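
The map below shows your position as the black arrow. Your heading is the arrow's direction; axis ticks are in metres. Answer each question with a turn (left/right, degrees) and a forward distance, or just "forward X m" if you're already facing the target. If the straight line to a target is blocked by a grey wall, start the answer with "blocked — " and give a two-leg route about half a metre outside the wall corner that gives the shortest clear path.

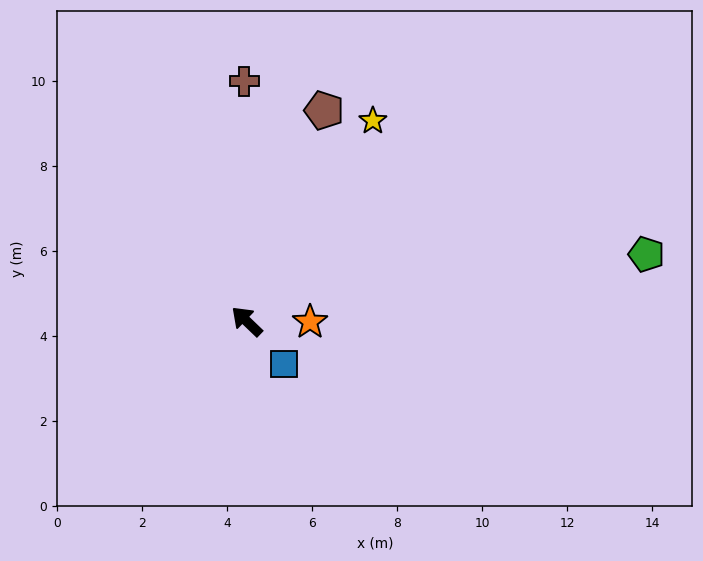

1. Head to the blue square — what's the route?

turn left 175°, forward 1.3 m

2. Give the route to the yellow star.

turn right 78°, forward 5.6 m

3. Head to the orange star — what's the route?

turn right 137°, forward 1.5 m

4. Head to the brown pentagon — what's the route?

turn right 66°, forward 5.3 m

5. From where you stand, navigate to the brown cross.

turn right 46°, forward 5.6 m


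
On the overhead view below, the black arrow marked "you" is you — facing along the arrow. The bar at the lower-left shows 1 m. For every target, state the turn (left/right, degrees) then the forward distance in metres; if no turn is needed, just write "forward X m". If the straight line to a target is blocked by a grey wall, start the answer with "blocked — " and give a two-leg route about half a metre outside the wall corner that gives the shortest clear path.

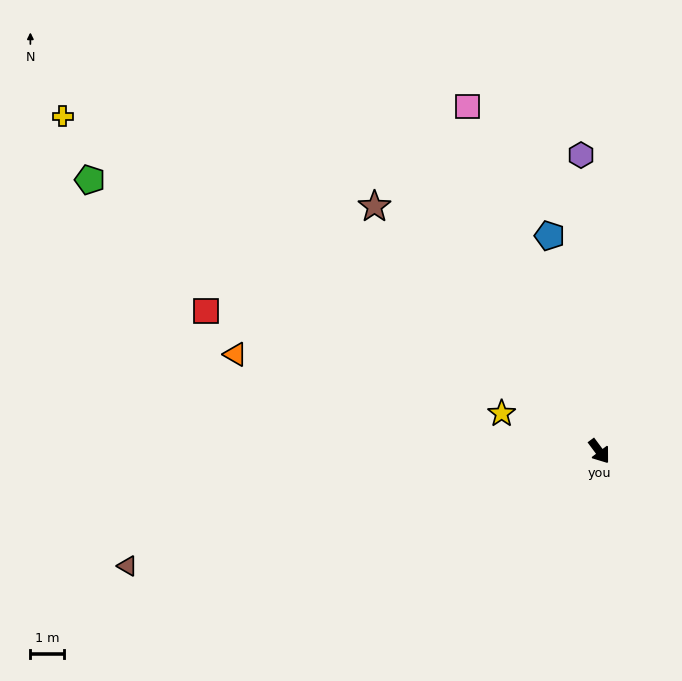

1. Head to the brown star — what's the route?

turn right 174°, forward 9.9 m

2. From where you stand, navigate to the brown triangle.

turn right 113°, forward 14.5 m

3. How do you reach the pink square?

turn left 164°, forward 11.0 m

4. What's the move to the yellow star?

turn right 148°, forward 3.1 m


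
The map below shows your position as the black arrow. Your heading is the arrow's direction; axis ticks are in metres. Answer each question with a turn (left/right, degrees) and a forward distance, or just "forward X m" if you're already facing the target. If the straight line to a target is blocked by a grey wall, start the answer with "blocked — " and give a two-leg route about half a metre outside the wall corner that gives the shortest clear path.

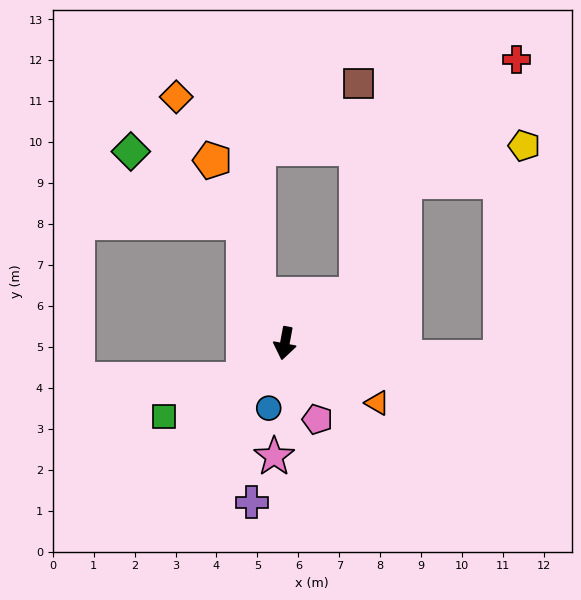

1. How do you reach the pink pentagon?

turn left 34°, forward 2.0 m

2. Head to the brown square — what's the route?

blocked — turn left 135°, forward 2.1 m, then turn left 55°, forward 5.1 m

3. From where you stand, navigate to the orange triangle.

turn left 68°, forward 2.7 m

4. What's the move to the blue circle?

turn right 3°, forward 1.6 m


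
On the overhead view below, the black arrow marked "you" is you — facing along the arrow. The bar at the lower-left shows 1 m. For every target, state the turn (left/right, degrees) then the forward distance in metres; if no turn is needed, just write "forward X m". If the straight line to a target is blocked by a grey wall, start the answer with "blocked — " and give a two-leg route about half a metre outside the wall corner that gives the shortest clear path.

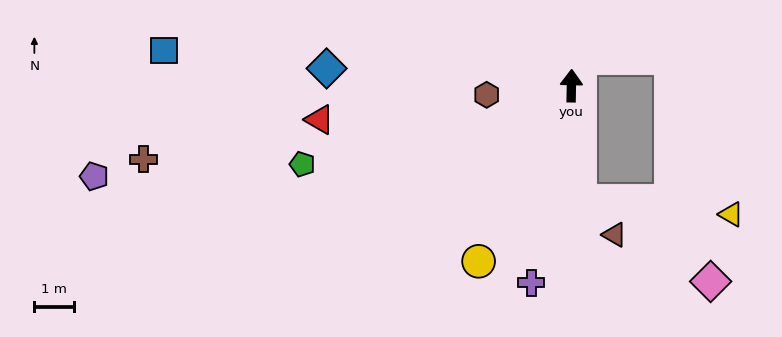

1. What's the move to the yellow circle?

turn left 153°, forward 5.1 m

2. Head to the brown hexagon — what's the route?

turn left 97°, forward 2.2 m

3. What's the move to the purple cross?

turn left 170°, forward 5.1 m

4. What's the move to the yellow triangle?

blocked — turn right 174°, forward 2.9 m, then turn left 80°, forward 3.9 m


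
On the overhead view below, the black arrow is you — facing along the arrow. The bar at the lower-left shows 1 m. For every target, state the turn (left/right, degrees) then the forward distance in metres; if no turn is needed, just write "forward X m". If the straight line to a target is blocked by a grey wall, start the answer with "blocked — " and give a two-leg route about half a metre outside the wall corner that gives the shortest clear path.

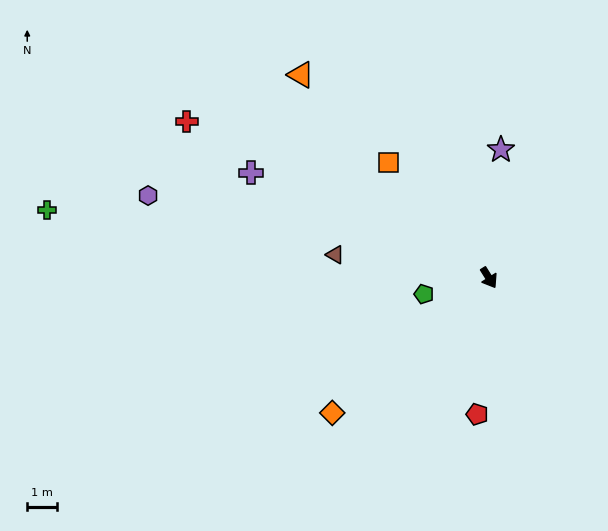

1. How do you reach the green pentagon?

turn right 108°, forward 2.2 m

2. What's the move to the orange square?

turn right 171°, forward 5.1 m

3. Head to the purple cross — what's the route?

turn right 146°, forward 8.6 m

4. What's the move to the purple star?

turn left 143°, forward 4.3 m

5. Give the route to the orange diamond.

turn right 81°, forward 6.9 m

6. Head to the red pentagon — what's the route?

turn right 37°, forward 4.5 m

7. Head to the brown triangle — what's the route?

turn right 131°, forward 5.2 m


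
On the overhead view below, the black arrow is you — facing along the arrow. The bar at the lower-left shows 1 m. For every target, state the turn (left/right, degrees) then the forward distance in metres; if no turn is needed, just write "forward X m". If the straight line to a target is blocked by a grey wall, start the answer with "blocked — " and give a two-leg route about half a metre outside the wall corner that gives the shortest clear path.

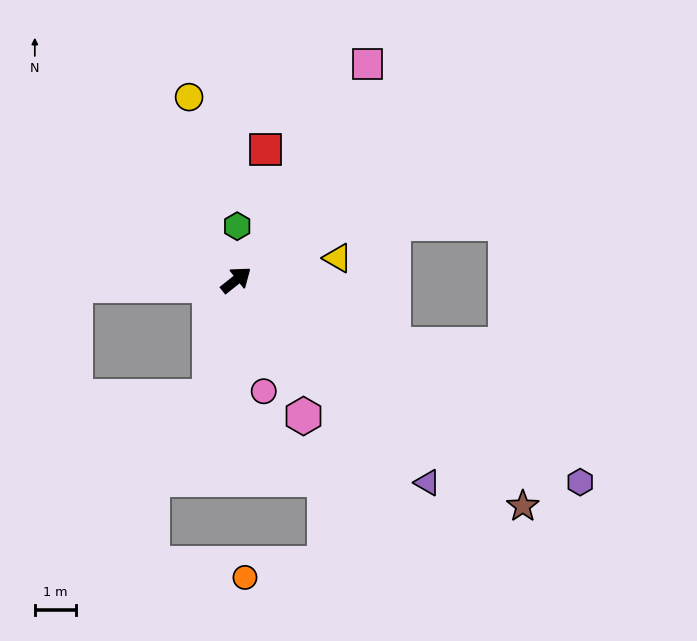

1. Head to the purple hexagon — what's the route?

turn right 69°, forward 9.7 m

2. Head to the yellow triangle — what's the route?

turn right 26°, forward 2.5 m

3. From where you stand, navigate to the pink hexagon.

turn right 102°, forward 3.7 m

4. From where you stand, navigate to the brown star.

turn right 77°, forward 8.9 m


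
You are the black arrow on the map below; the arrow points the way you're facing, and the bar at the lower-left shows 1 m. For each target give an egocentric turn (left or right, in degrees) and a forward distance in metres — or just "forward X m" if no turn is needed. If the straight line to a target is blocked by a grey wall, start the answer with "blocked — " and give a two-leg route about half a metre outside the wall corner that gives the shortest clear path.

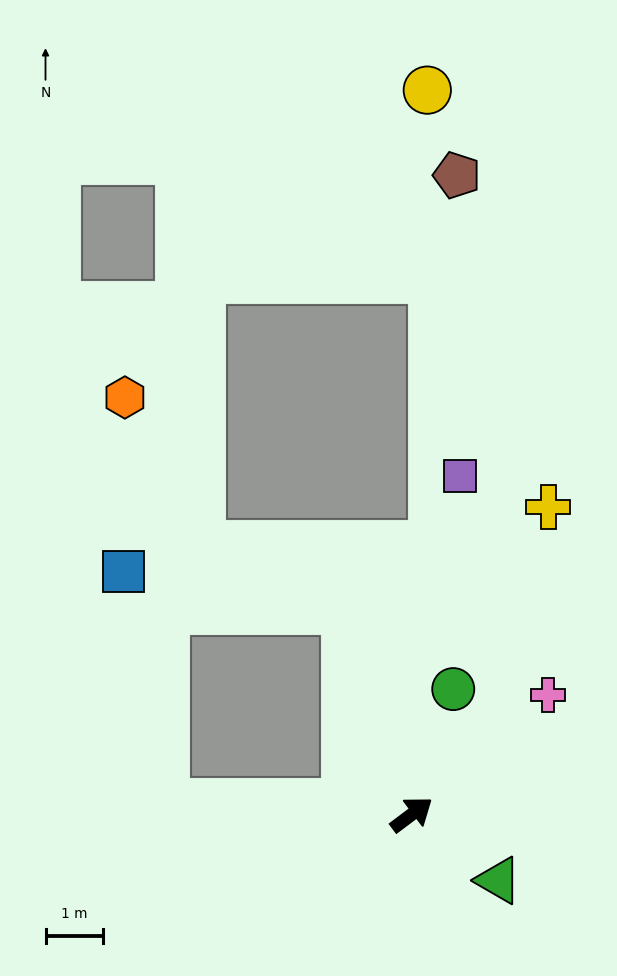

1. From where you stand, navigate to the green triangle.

turn right 74°, forward 1.9 m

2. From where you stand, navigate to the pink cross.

turn left 4°, forward 3.1 m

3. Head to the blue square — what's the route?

blocked — turn left 71°, forward 3.7 m, then turn left 62°, forward 3.9 m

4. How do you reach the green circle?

turn left 35°, forward 2.3 m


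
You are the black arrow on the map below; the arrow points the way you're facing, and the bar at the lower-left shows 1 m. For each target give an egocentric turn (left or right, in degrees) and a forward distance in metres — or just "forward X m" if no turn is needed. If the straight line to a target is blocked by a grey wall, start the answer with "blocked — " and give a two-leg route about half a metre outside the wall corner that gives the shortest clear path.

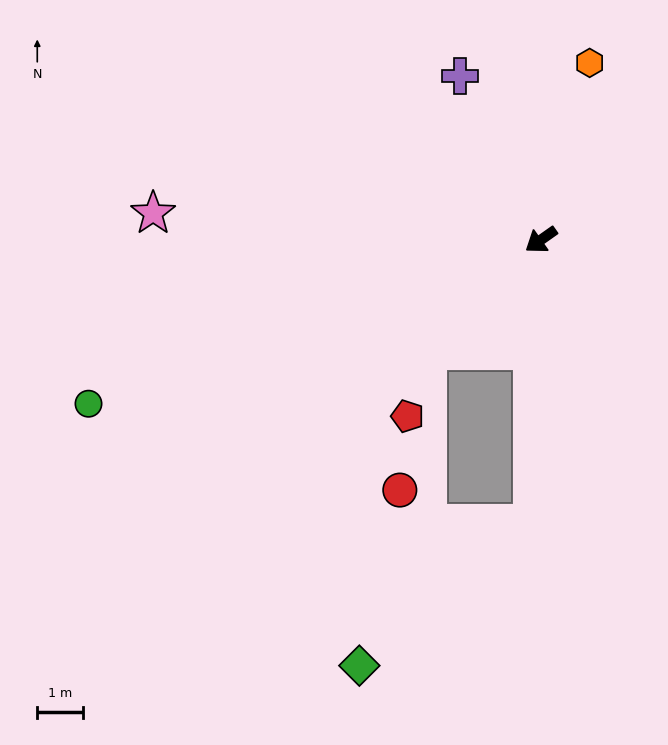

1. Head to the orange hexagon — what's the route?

turn right 141°, forward 4.0 m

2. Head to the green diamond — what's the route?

blocked — turn left 53°, forward 6.3 m, then turn right 49°, forward 4.9 m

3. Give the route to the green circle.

turn right 15°, forward 10.6 m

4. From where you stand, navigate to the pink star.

turn right 39°, forward 8.6 m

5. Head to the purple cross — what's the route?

turn right 99°, forward 4.0 m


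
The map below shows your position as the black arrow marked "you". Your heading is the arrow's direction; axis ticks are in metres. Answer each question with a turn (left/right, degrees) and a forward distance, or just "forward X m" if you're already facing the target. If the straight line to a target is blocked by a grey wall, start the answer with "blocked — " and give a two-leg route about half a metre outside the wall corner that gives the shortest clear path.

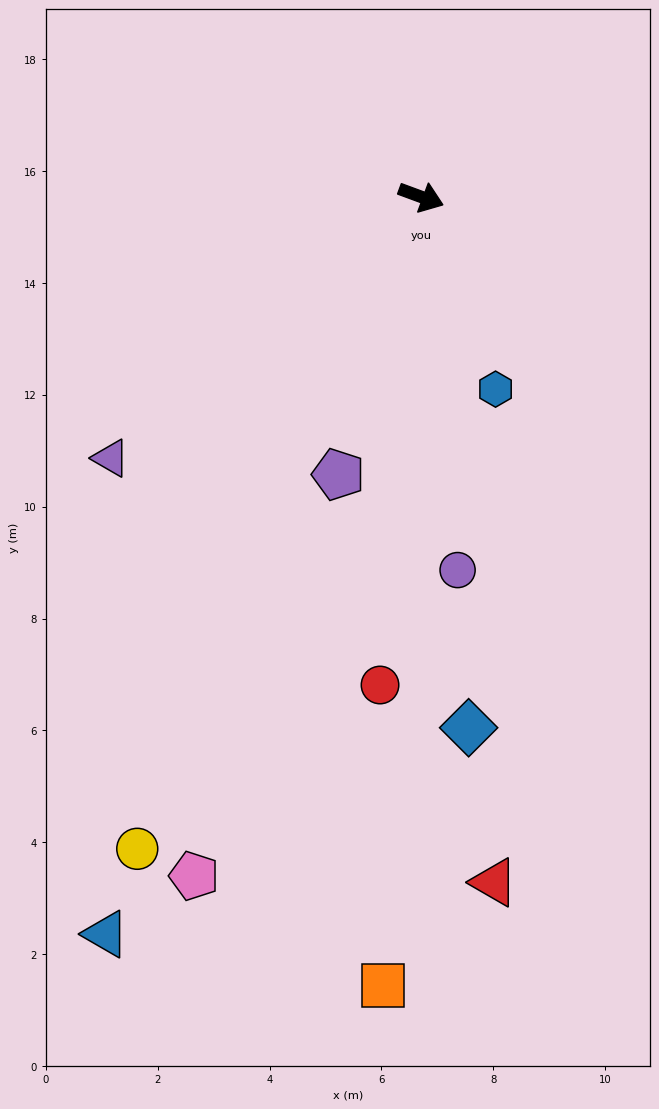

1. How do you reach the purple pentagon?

turn right 86°, forward 5.2 m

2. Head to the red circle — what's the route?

turn right 75°, forward 8.8 m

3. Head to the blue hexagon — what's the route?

turn right 49°, forward 3.7 m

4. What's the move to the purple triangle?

turn right 120°, forward 7.3 m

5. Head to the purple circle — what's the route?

turn right 64°, forward 6.7 m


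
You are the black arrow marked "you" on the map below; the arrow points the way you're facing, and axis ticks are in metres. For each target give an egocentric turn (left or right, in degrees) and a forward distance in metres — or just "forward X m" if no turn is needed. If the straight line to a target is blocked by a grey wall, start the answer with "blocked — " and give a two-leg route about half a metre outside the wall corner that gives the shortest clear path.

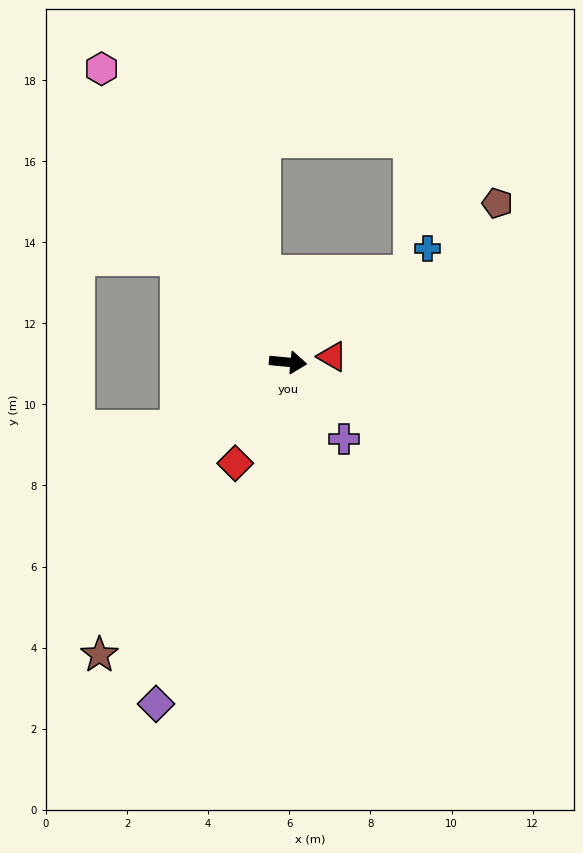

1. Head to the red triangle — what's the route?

turn left 13°, forward 1.1 m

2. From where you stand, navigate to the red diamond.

turn right 112°, forward 2.8 m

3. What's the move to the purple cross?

turn right 48°, forward 2.3 m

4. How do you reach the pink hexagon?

turn left 128°, forward 8.6 m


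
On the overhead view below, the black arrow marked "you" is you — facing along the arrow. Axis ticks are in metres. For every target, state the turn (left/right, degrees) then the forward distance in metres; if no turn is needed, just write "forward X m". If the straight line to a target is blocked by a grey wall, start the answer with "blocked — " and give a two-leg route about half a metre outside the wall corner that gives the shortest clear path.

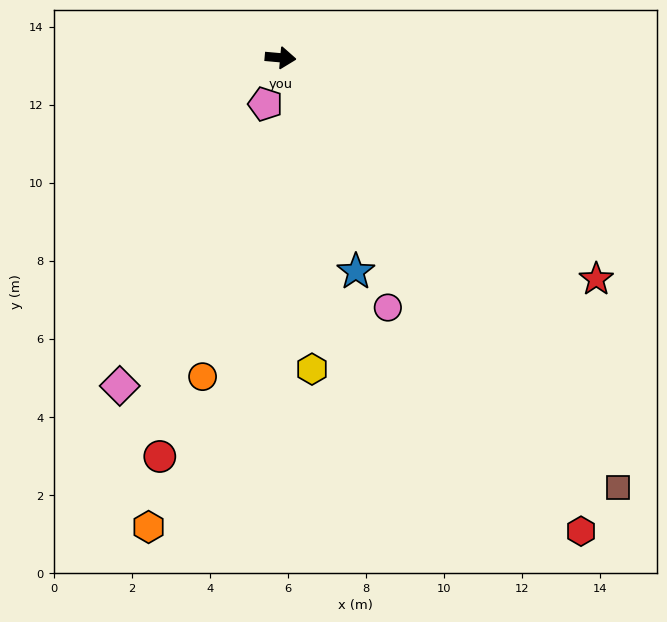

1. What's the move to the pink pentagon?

turn right 103°, forward 1.2 m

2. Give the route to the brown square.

turn right 47°, forward 14.0 m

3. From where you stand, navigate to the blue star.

turn right 66°, forward 5.8 m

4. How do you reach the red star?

turn right 30°, forward 9.9 m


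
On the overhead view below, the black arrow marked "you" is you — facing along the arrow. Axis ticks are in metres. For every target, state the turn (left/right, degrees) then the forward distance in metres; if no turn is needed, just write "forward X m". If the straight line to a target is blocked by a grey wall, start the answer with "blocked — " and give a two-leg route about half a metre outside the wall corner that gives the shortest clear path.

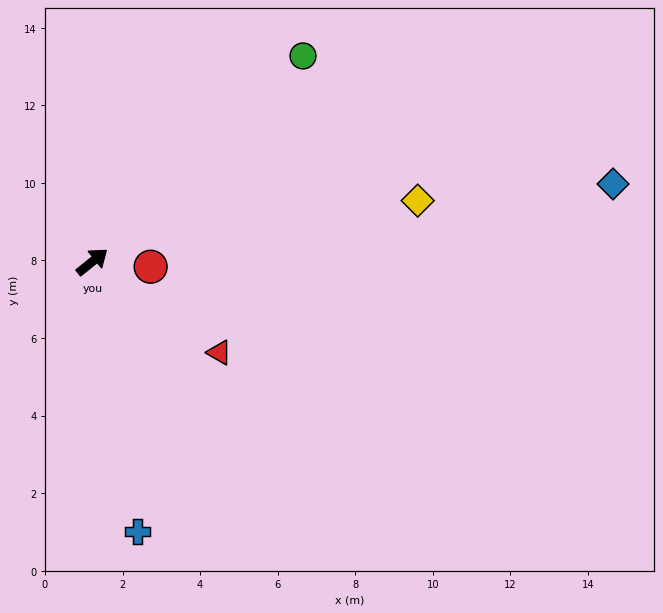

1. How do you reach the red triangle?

turn right 74°, forward 4.0 m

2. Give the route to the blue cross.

turn right 119°, forward 7.1 m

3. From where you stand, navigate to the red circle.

turn right 44°, forward 1.5 m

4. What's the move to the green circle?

turn left 6°, forward 7.6 m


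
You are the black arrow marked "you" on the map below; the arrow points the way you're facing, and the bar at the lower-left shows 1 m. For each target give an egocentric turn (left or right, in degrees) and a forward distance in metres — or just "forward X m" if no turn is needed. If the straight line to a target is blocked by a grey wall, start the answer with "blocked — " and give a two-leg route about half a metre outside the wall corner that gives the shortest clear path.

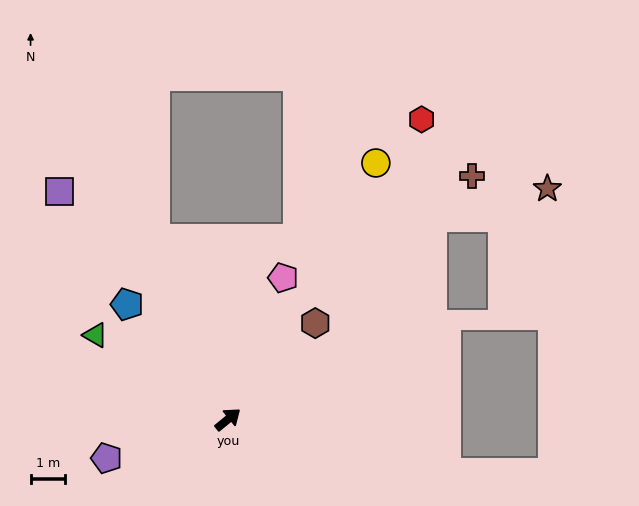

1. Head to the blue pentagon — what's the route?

turn left 92°, forward 4.5 m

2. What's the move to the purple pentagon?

turn left 158°, forward 3.7 m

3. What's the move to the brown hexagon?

turn left 9°, forward 3.8 m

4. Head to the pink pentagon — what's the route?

turn left 29°, forward 4.5 m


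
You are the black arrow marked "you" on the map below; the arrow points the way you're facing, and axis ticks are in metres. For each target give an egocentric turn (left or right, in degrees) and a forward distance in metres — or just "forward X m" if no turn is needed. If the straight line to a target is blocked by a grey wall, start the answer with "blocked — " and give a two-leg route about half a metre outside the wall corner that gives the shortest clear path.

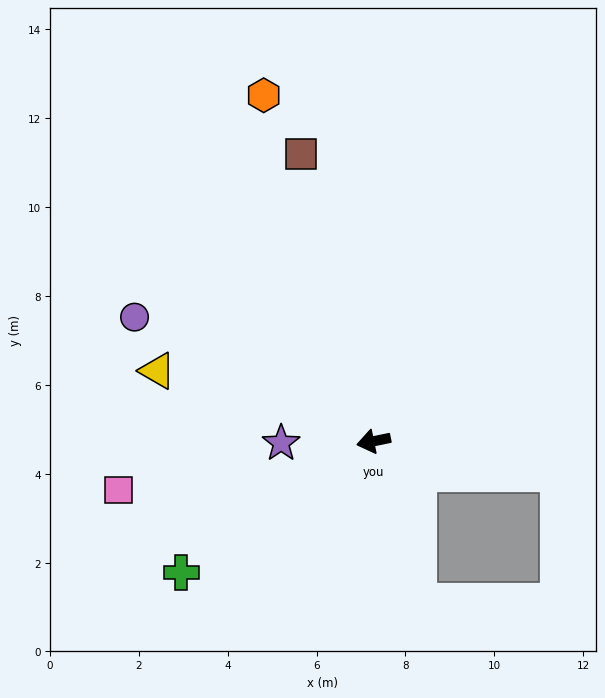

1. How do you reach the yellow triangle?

turn right 30°, forward 5.1 m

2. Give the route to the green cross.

turn left 23°, forward 5.2 m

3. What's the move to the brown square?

turn right 87°, forward 6.7 m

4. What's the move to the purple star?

turn right 10°, forward 2.1 m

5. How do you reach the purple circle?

turn right 39°, forward 6.1 m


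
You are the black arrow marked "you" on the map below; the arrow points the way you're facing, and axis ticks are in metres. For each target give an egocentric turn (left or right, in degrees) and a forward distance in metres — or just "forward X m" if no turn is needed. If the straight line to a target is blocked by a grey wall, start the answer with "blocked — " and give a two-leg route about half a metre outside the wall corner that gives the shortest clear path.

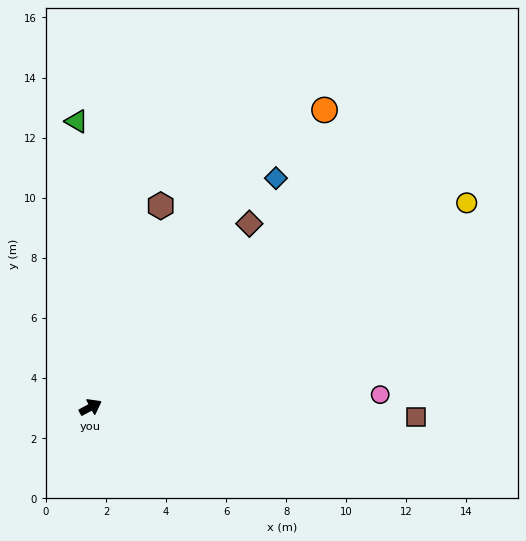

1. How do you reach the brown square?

turn right 30°, forward 10.8 m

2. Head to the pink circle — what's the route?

turn right 26°, forward 9.7 m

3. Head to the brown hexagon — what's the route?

turn left 42°, forward 7.1 m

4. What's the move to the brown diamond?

turn left 21°, forward 8.1 m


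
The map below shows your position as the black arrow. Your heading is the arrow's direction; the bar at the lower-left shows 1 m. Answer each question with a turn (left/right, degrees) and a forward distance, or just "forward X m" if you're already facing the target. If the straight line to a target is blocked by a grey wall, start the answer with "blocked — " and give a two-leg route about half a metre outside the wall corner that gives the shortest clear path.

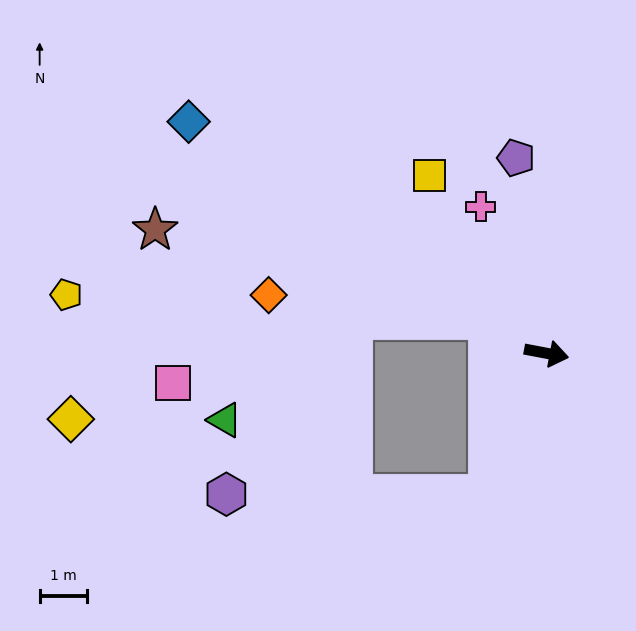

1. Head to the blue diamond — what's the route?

turn left 158°, forward 8.9 m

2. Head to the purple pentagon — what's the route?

turn left 110°, forward 4.1 m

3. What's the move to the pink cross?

turn left 125°, forward 3.4 m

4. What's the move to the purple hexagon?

blocked — turn right 102°, forward 3.2 m, then turn right 67°, forward 5.5 m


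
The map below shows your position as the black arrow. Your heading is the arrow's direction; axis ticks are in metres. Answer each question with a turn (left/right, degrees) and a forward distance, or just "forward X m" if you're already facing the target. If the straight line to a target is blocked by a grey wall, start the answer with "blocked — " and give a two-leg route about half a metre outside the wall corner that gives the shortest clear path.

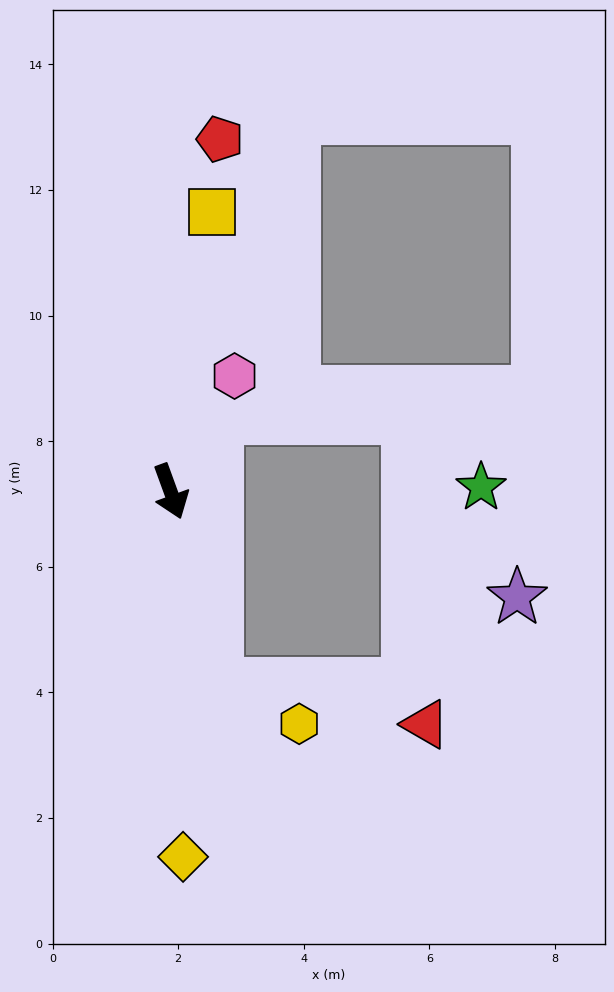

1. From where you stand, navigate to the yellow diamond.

turn right 18°, forward 5.8 m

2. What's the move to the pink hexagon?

turn left 131°, forward 2.1 m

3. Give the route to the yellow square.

turn left 152°, forward 4.5 m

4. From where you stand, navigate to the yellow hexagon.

blocked — turn right 7°, forward 3.2 m, then turn left 51°, forward 1.5 m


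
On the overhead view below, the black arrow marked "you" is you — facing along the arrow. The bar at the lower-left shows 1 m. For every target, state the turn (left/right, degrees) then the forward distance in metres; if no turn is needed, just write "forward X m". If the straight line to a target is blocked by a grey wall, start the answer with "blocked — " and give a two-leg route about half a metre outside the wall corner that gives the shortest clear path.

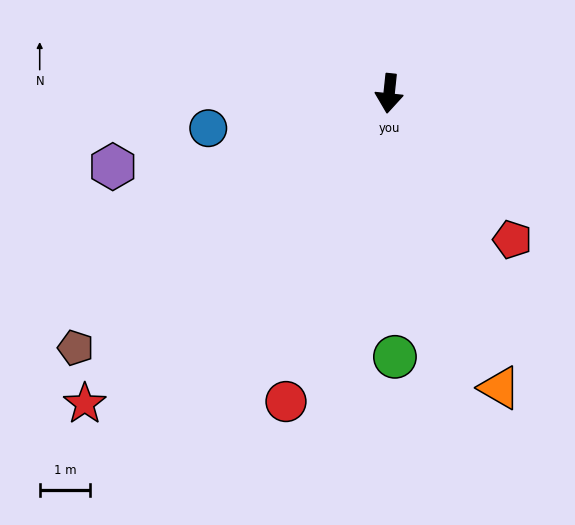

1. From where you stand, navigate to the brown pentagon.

turn right 45°, forward 8.0 m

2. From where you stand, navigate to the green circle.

turn left 7°, forward 5.2 m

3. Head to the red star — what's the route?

turn right 38°, forward 8.6 m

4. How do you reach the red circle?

turn right 12°, forward 6.4 m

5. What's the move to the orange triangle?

turn left 27°, forward 6.2 m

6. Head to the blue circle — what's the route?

turn right 73°, forward 3.6 m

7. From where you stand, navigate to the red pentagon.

turn left 46°, forward 3.8 m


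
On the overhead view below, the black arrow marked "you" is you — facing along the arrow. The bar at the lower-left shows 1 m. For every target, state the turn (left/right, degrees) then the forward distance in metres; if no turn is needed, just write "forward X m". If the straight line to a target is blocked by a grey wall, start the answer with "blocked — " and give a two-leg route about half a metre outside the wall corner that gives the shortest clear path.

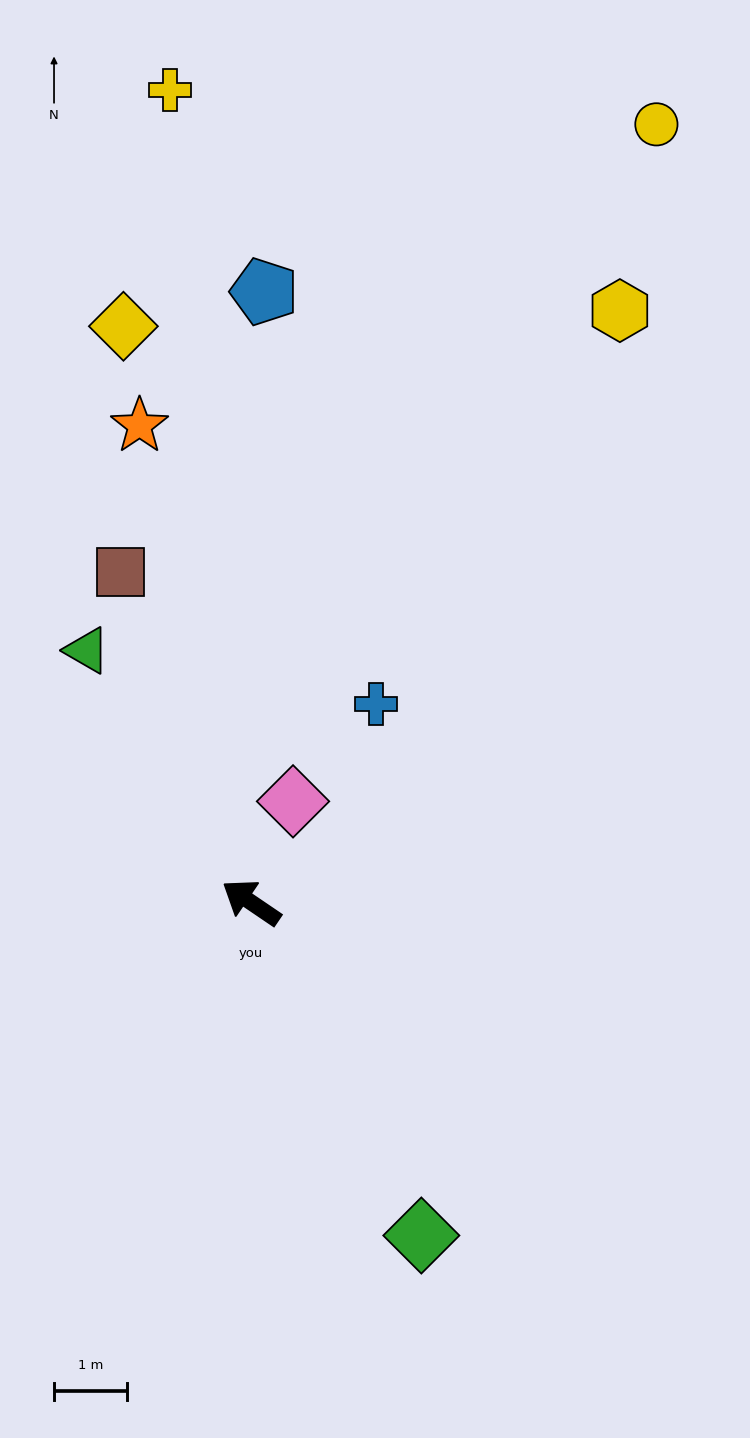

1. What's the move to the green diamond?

turn left 151°, forward 5.2 m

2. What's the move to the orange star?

turn right 43°, forward 6.8 m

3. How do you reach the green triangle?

turn right 23°, forward 4.2 m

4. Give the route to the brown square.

turn right 34°, forward 4.9 m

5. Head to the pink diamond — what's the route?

turn right 78°, forward 1.5 m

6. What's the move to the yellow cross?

turn right 50°, forward 11.3 m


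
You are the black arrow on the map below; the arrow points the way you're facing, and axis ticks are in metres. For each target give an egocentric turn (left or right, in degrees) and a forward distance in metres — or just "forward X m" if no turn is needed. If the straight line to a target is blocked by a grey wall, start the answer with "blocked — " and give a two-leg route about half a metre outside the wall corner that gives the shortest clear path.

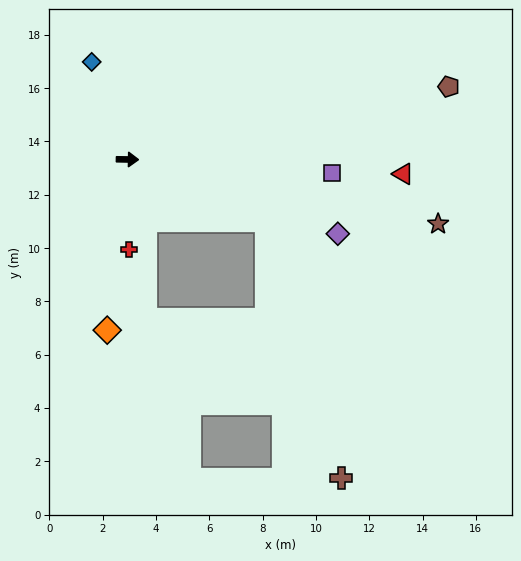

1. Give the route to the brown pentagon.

turn left 14°, forward 12.4 m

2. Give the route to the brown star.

turn right 11°, forward 11.9 m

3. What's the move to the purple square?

turn right 3°, forward 7.7 m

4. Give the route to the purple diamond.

turn right 18°, forward 8.4 m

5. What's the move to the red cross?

turn right 88°, forward 3.4 m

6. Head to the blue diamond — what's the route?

turn left 111°, forward 3.9 m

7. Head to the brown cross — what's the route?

blocked — turn right 23°, forward 5.7 m, then turn right 50°, forward 10.0 m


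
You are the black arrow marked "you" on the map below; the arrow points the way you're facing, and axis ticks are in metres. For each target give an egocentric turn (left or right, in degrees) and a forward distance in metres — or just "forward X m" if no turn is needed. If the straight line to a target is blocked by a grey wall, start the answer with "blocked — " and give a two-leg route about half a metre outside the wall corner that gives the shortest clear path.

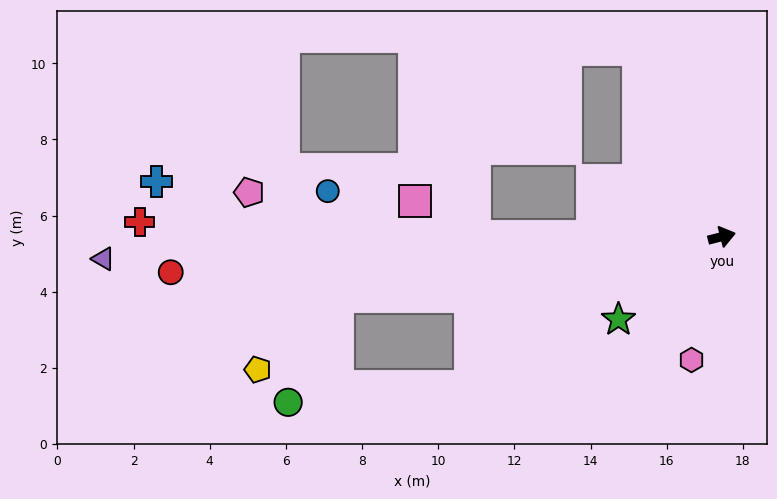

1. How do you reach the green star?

turn right 156°, forward 3.5 m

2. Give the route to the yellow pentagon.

blocked — turn left 175°, forward 10.2 m, then turn left 33°, forward 2.8 m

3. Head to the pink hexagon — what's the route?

turn right 118°, forward 3.3 m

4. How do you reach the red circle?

turn left 169°, forward 14.5 m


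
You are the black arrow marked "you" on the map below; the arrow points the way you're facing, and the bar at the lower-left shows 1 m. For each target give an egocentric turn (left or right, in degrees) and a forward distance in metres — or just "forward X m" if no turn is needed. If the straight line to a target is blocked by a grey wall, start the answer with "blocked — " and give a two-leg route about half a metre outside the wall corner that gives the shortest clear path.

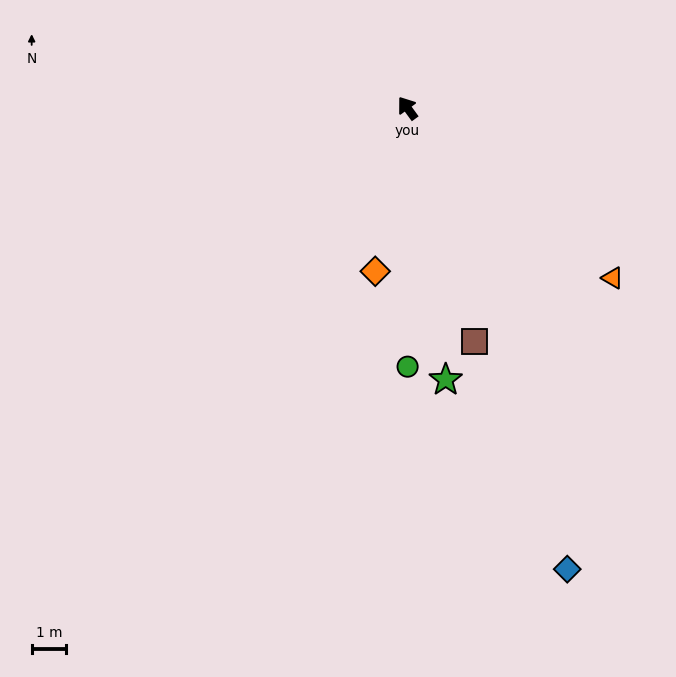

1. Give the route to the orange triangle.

turn right 166°, forward 7.7 m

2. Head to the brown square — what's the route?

turn left 160°, forward 7.1 m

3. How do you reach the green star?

turn left 152°, forward 8.0 m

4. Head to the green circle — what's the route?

turn left 144°, forward 7.5 m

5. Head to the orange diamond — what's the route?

turn left 133°, forward 4.8 m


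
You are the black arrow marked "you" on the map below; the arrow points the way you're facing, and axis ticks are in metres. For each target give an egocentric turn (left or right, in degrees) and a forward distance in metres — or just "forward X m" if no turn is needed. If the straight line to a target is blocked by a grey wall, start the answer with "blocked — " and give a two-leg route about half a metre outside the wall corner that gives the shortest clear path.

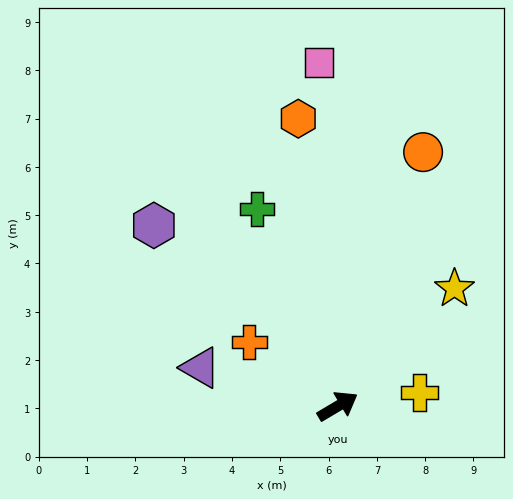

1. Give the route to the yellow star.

turn left 15°, forward 3.4 m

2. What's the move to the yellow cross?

turn right 21°, forward 1.7 m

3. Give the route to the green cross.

turn left 82°, forward 4.4 m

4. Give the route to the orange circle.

turn left 41°, forward 5.5 m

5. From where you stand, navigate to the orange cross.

turn left 113°, forward 2.3 m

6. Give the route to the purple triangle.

turn left 134°, forward 3.0 m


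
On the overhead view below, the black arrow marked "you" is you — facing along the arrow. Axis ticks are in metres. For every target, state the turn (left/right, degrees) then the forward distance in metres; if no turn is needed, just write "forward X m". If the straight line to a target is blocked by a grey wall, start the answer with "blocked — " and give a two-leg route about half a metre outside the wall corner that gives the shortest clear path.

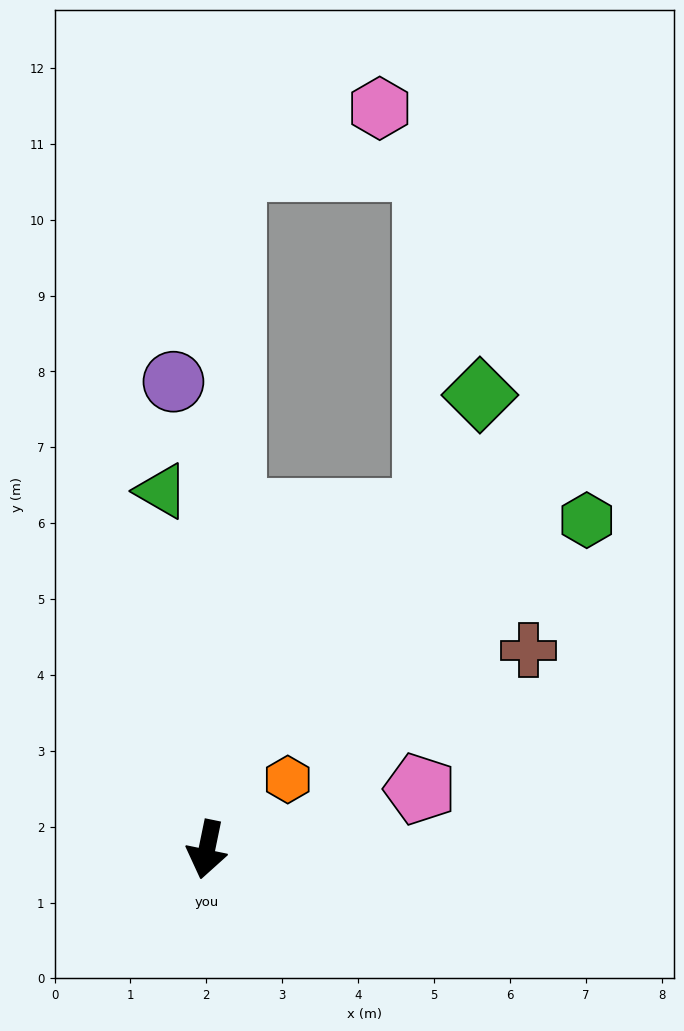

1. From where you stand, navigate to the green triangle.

turn right 161°, forward 4.8 m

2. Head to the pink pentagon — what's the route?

turn left 118°, forward 2.9 m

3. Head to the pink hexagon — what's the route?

blocked — turn right 171°, forward 9.0 m, then turn right 65°, forward 2.1 m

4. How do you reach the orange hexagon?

turn left 143°, forward 1.4 m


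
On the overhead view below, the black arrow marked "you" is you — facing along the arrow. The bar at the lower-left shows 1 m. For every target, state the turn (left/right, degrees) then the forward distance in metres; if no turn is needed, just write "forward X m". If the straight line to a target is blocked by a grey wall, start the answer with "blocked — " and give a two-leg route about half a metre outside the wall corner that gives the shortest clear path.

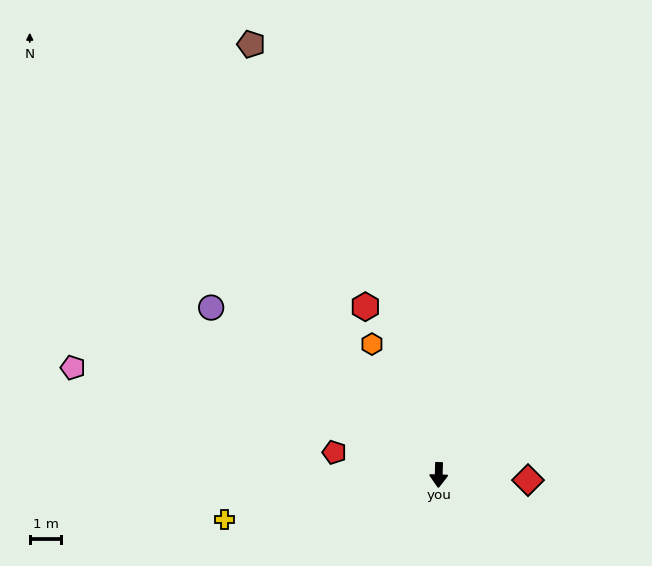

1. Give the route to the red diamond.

turn left 88°, forward 2.8 m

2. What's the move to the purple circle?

turn right 125°, forward 8.9 m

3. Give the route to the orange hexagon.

turn right 151°, forward 4.6 m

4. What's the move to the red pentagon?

turn right 101°, forward 3.4 m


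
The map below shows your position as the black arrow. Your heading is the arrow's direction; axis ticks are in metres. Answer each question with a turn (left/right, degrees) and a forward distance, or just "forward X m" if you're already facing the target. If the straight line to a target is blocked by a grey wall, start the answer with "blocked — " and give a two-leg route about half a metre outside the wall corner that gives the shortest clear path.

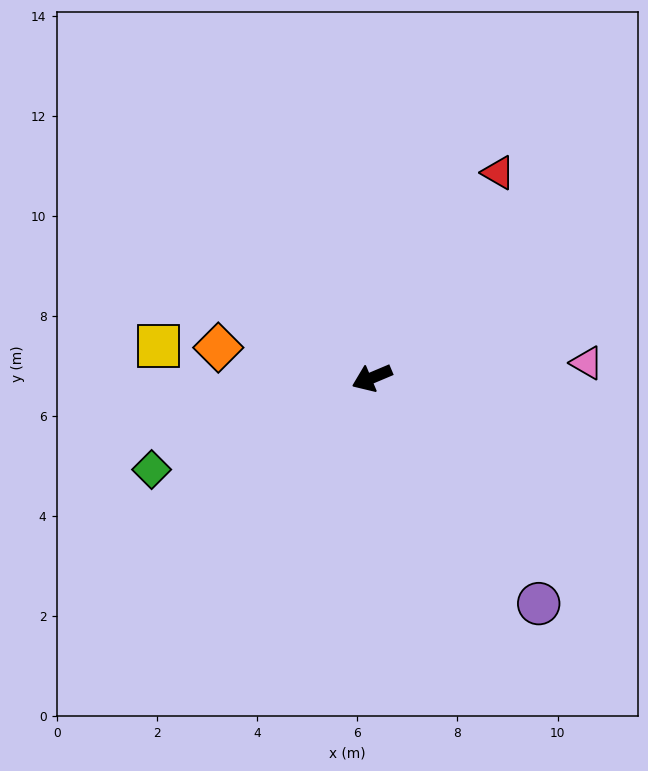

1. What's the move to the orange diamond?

turn right 34°, forward 3.1 m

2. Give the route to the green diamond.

forward 4.8 m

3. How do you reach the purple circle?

turn left 104°, forward 5.6 m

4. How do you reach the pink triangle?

turn left 161°, forward 4.3 m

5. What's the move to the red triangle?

turn right 144°, forward 4.8 m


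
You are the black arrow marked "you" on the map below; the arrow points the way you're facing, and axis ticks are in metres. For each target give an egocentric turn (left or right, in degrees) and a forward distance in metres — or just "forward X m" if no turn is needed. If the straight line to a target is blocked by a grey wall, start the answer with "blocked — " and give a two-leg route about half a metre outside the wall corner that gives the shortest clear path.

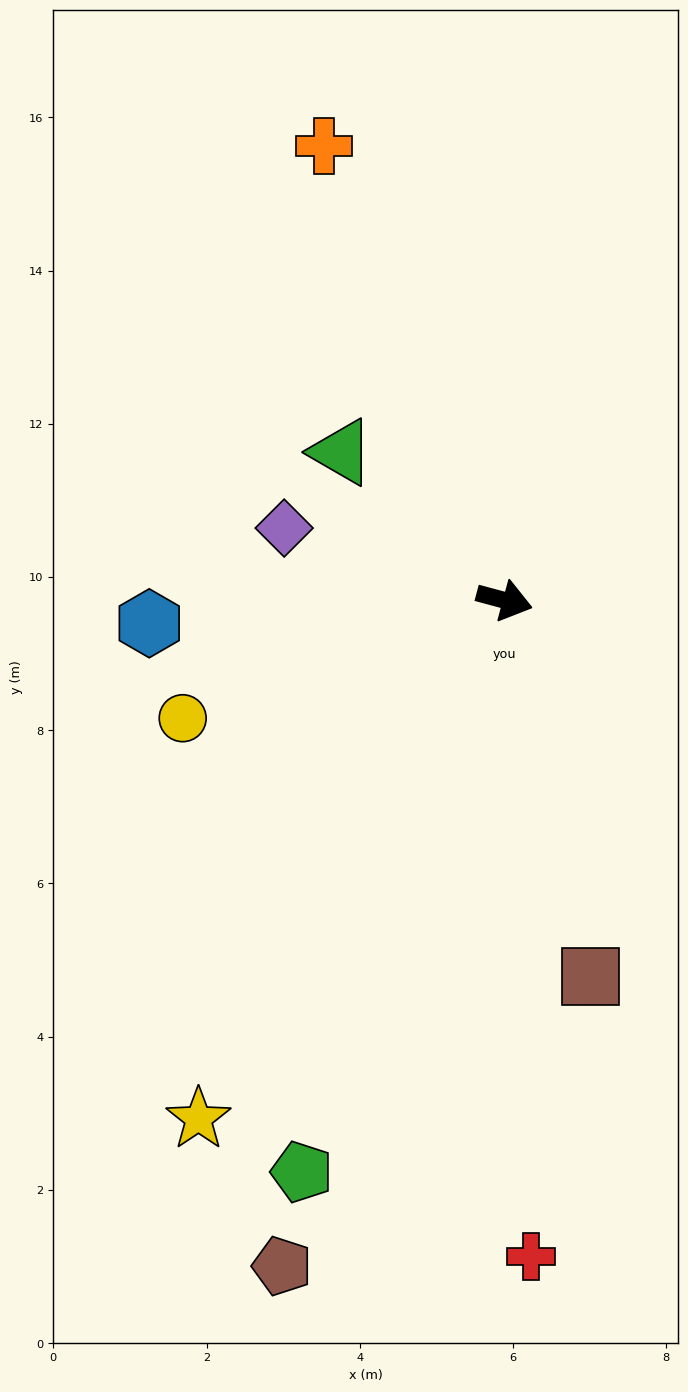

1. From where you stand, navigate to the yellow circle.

turn right 145°, forward 4.5 m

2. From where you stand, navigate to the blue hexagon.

turn right 161°, forward 4.6 m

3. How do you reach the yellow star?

turn right 106°, forward 7.9 m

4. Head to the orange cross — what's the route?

turn left 127°, forward 6.4 m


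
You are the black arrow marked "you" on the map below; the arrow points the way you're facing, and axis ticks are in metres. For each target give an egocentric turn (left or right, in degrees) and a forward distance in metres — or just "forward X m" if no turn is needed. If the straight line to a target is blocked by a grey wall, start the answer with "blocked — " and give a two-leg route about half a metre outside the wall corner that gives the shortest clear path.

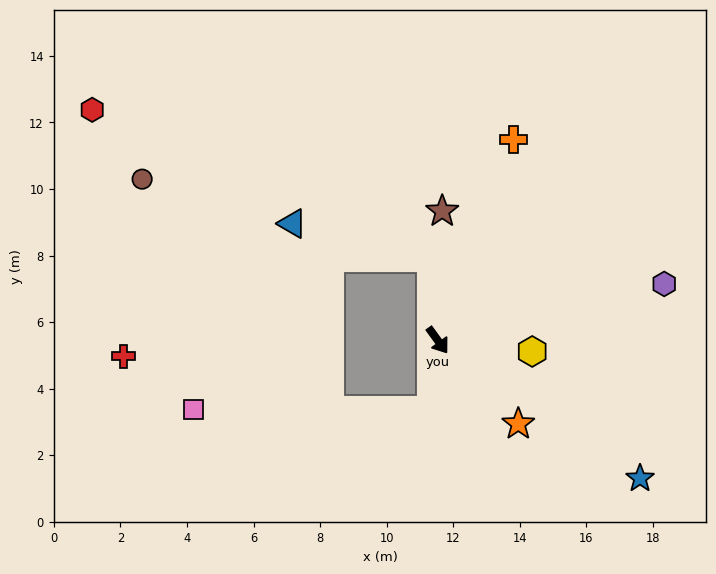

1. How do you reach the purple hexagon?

turn left 68°, forward 7.0 m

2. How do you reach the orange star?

turn left 8°, forward 3.5 m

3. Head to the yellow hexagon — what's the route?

turn left 47°, forward 2.9 m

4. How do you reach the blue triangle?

blocked — turn left 149°, forward 2.5 m, then turn left 71°, forward 4.3 m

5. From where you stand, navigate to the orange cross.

turn left 123°, forward 6.5 m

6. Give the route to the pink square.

blocked — turn right 41°, forward 2.1 m, then turn right 85°, forward 7.1 m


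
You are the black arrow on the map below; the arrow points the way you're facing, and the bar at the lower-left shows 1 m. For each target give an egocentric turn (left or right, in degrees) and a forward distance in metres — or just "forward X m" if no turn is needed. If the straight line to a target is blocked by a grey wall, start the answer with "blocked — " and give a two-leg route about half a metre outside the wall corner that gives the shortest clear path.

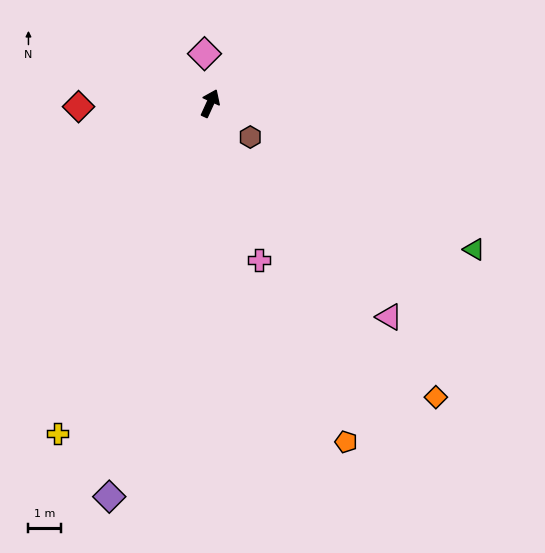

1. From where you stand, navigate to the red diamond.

turn left 116°, forward 4.0 m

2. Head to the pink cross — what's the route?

turn right 138°, forward 5.0 m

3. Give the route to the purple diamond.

turn right 170°, forward 12.5 m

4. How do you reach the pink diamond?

turn left 31°, forward 1.5 m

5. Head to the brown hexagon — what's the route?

turn right 106°, forward 1.6 m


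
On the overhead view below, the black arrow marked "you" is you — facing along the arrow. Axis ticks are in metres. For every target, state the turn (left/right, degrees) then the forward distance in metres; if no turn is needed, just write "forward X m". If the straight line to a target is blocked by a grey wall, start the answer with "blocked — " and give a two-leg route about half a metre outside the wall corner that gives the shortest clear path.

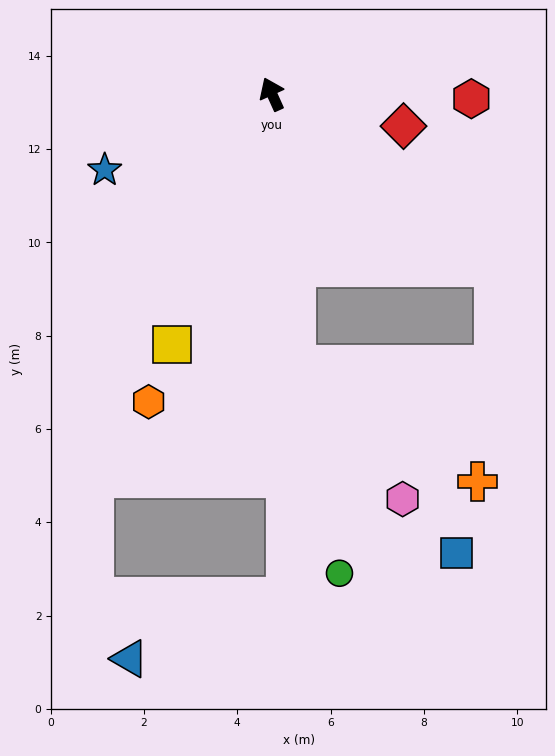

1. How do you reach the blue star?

turn left 90°, forward 3.9 m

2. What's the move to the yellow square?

turn left 134°, forward 5.8 m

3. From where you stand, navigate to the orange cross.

blocked — turn left 161°, forward 5.8 m, then turn left 52°, forward 4.6 m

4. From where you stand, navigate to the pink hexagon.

blocked — turn left 161°, forward 5.8 m, then turn left 33°, forward 3.7 m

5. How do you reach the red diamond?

turn right 128°, forward 2.9 m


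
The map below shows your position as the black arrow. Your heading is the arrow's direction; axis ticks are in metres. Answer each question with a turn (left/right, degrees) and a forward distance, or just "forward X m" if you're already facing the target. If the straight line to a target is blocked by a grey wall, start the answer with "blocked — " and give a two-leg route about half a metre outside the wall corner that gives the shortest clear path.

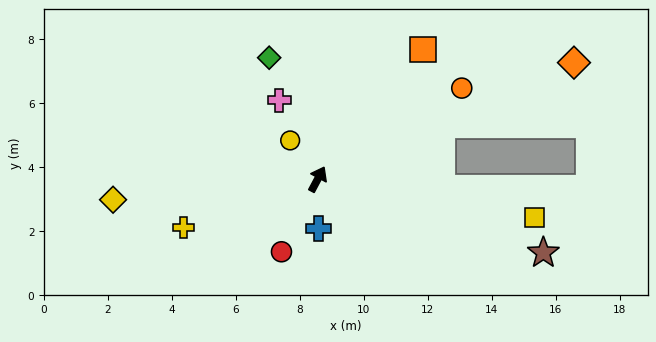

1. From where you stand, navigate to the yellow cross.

turn left 138°, forward 4.5 m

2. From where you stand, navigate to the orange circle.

turn right 30°, forward 5.3 m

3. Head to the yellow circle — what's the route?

turn left 63°, forward 1.5 m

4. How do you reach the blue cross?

turn right 151°, forward 1.5 m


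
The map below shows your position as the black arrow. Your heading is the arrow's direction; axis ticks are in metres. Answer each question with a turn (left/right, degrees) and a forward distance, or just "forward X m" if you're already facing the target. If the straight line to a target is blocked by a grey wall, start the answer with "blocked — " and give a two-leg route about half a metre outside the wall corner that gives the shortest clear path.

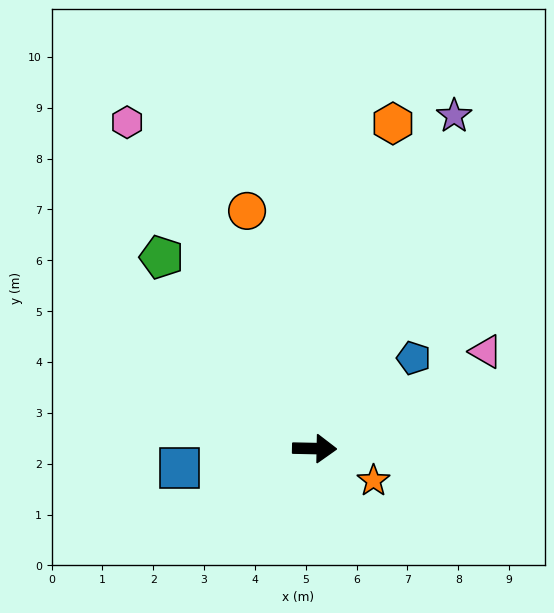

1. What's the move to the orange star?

turn right 27°, forward 1.3 m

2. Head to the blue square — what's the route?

turn right 171°, forward 2.7 m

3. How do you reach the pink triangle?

turn left 31°, forward 3.9 m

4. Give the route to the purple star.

turn left 68°, forward 7.1 m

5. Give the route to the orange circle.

turn left 107°, forward 4.9 m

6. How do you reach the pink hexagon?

turn left 121°, forward 7.4 m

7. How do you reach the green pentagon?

turn left 130°, forward 4.8 m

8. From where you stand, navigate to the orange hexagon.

turn left 78°, forward 6.6 m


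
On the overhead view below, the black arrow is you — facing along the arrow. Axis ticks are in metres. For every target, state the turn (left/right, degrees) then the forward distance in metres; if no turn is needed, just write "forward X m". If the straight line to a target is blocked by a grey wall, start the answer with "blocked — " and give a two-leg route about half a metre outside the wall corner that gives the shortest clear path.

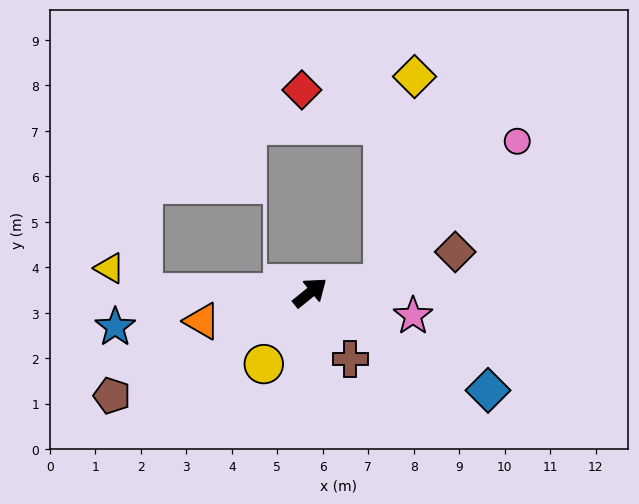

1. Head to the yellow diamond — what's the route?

blocked — turn right 32°, forward 1.6 m, then turn left 74°, forward 4.6 m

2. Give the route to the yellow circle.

turn right 162°, forward 1.9 m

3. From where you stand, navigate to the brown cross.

turn right 98°, forward 1.7 m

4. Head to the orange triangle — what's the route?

turn left 156°, forward 2.5 m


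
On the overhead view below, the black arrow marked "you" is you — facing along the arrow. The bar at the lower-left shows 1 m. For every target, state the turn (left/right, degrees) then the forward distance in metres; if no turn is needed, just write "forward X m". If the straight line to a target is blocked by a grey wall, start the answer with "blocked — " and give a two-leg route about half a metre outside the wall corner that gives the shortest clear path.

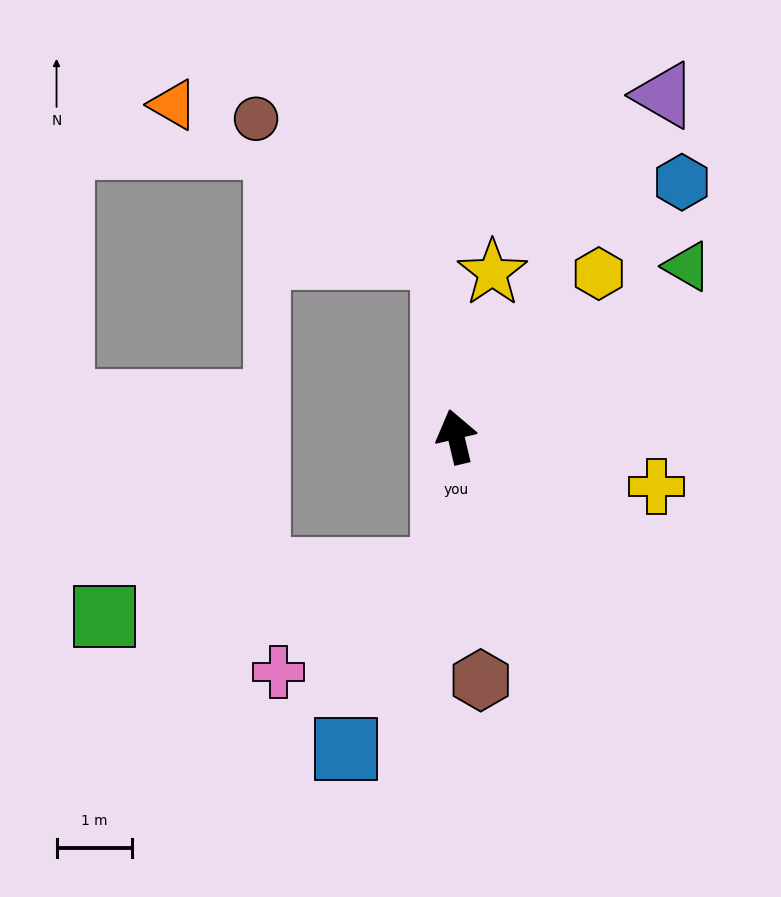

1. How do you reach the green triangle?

turn right 67°, forward 3.8 m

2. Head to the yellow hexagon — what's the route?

turn right 55°, forward 2.9 m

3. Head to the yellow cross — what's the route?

turn right 117°, forward 2.7 m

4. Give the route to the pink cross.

blocked — turn left 161°, forward 1.8 m, then turn right 53°, forward 2.6 m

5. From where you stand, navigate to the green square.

blocked — turn left 161°, forward 1.8 m, then turn right 77°, forward 4.5 m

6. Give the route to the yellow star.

turn right 26°, forward 2.2 m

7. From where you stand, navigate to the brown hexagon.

turn left 172°, forward 3.2 m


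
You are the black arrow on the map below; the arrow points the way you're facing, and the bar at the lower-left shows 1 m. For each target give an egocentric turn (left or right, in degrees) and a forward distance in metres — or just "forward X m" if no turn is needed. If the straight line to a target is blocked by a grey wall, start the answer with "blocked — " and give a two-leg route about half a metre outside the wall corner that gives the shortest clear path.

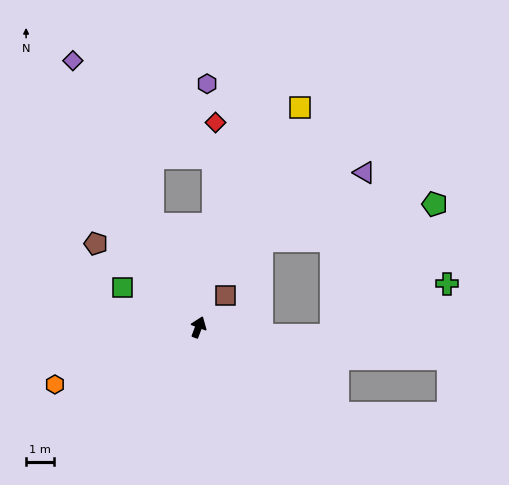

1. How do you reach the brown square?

turn right 20°, forward 1.5 m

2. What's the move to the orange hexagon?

turn left 133°, forward 5.5 m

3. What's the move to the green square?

turn left 83°, forward 3.0 m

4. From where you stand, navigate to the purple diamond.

turn left 46°, forward 10.4 m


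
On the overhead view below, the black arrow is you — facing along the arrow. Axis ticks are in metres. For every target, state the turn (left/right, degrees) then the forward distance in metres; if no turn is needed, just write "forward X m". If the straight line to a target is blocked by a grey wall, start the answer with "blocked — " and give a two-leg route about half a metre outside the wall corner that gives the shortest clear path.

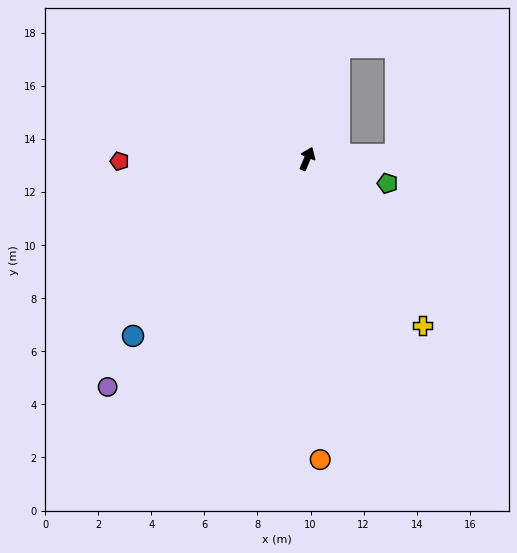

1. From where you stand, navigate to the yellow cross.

turn right 122°, forward 7.6 m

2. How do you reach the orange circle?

turn right 155°, forward 11.3 m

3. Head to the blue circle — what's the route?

turn left 159°, forward 9.4 m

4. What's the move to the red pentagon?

turn left 114°, forward 7.1 m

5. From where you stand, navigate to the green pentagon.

turn right 84°, forward 3.2 m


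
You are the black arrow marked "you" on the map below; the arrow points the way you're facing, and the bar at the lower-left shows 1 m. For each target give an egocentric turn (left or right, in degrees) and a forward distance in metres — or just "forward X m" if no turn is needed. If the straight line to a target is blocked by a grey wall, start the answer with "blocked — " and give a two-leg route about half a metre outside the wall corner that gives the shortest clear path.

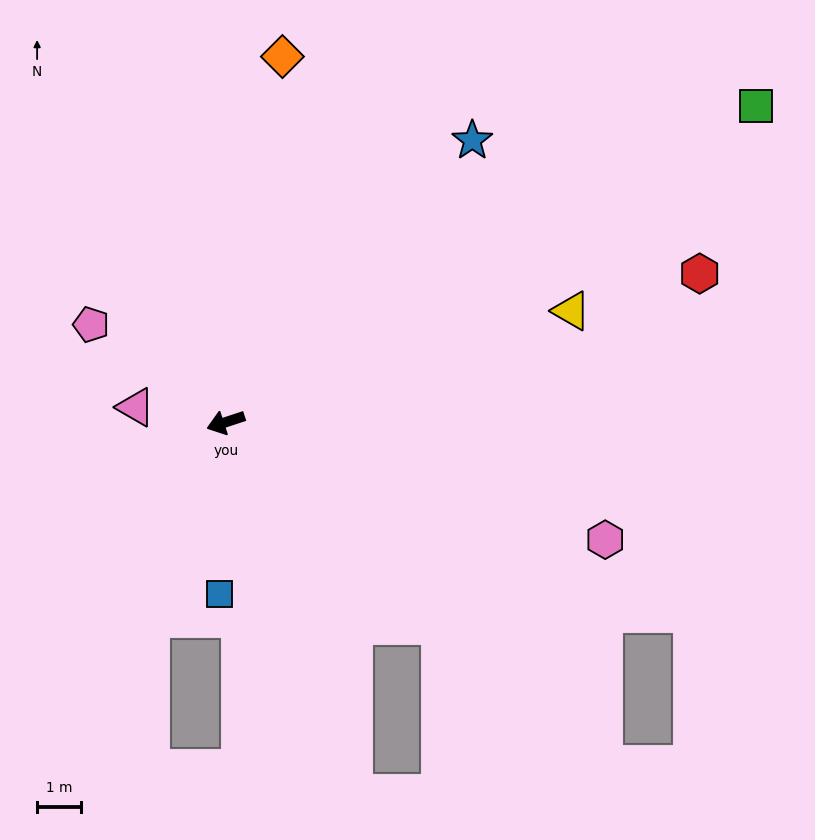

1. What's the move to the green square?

turn right 167°, forward 14.1 m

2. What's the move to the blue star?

turn right 149°, forward 8.6 m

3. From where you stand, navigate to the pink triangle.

turn right 28°, forward 2.1 m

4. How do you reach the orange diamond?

turn right 117°, forward 8.5 m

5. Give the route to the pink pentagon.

turn right 54°, forward 3.8 m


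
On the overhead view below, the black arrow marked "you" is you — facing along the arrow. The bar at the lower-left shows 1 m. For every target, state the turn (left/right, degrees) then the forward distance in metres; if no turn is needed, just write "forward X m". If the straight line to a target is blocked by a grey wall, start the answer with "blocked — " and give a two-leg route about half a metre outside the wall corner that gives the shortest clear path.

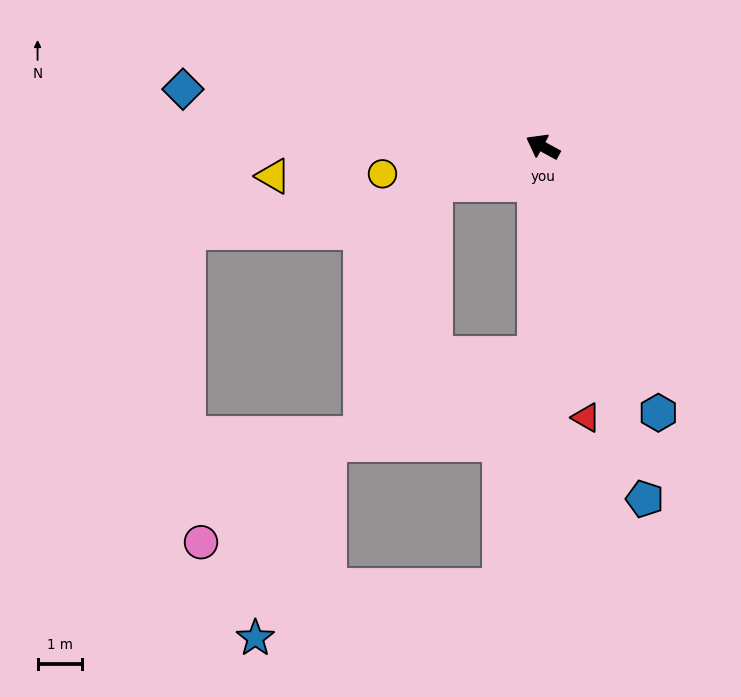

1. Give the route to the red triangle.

turn left 128°, forward 6.2 m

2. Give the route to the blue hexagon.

turn left 142°, forward 6.5 m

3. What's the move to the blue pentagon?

turn left 135°, forward 8.2 m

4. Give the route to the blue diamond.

turn left 20°, forward 8.2 m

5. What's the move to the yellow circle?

turn left 38°, forward 3.6 m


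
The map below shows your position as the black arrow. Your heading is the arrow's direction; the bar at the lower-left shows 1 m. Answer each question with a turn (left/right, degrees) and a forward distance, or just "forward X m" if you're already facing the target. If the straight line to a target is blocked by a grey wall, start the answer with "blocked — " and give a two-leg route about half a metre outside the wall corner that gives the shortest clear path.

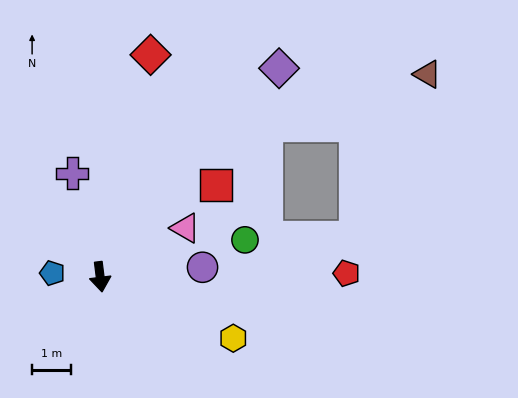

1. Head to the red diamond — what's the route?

turn left 160°, forward 5.9 m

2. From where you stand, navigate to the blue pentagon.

turn right 102°, forward 1.2 m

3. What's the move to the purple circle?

turn left 88°, forward 2.6 m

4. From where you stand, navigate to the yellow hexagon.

turn left 58°, forward 3.8 m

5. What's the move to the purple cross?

turn right 172°, forward 2.8 m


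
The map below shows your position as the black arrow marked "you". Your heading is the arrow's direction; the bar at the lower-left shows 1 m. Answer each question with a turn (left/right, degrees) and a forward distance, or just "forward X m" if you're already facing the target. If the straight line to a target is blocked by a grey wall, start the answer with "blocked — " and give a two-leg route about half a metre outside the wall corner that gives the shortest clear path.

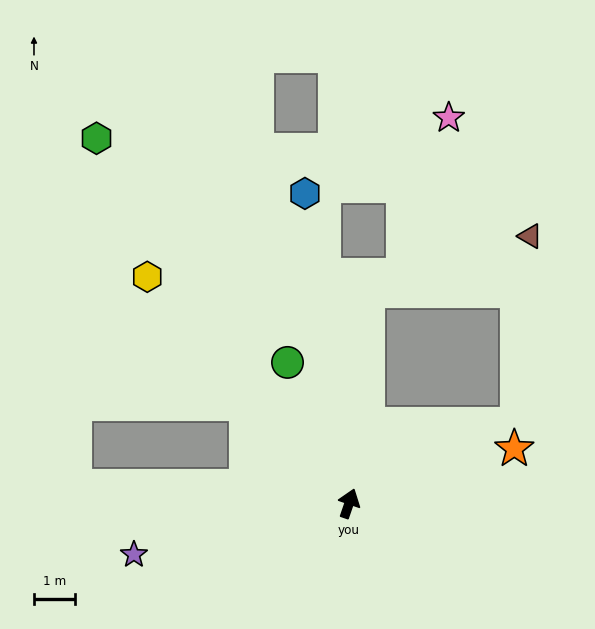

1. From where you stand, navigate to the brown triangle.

blocked — turn left 14°, forward 5.3 m, then turn right 67°, forward 4.2 m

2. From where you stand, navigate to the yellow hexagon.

turn left 61°, forward 7.5 m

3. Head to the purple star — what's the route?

turn left 122°, forward 5.5 m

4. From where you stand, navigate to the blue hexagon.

turn left 27°, forward 7.7 m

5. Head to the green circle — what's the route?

turn left 43°, forward 3.8 m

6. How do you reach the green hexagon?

turn left 54°, forward 10.9 m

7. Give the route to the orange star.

turn right 53°, forward 4.3 m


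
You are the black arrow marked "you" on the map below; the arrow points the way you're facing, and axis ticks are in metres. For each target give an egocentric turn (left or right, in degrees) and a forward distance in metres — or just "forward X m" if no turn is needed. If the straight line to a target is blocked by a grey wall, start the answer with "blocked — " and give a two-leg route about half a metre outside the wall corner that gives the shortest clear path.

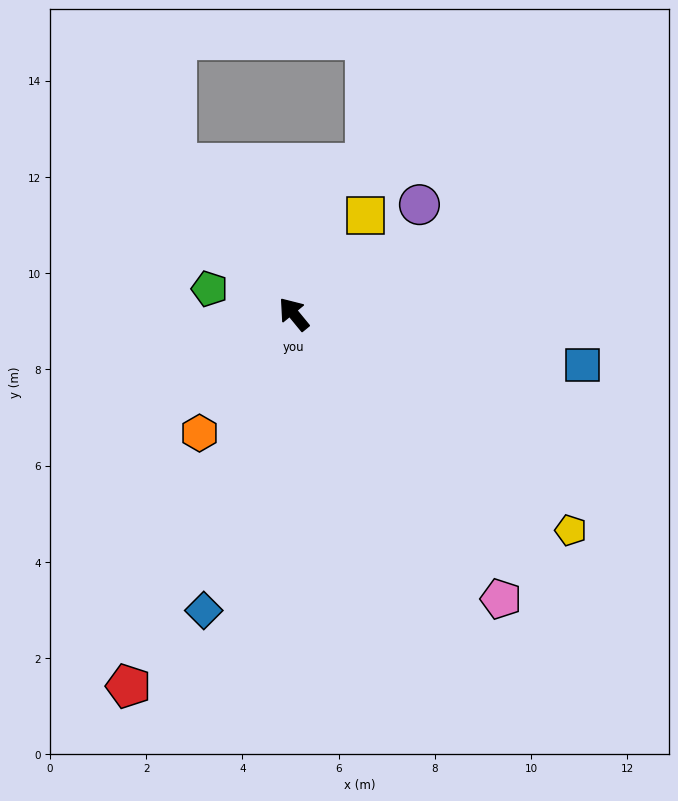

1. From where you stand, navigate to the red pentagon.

turn left 117°, forward 8.5 m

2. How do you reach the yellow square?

turn right 75°, forward 2.5 m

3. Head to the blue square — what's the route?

turn right 139°, forward 6.1 m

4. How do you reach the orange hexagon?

turn left 102°, forward 3.2 m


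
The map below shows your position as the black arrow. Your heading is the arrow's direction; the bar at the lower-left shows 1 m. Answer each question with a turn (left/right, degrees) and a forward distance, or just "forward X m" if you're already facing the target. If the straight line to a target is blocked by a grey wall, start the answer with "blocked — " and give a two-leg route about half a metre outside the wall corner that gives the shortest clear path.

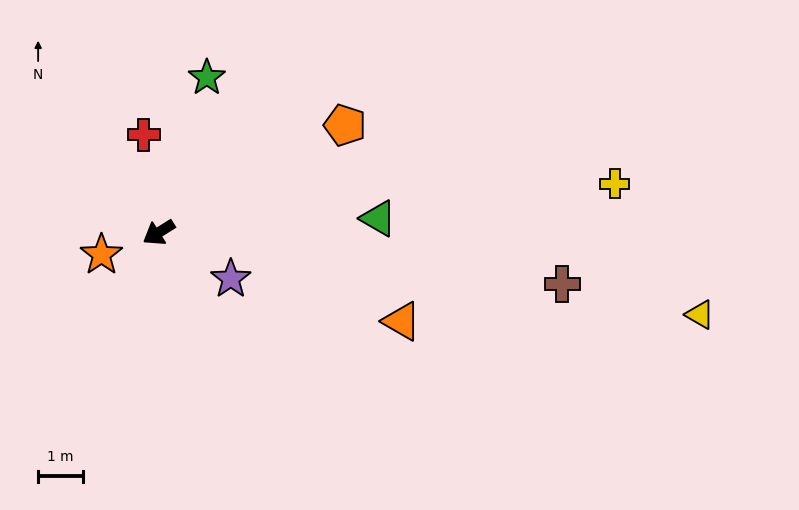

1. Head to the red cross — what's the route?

turn right 113°, forward 2.2 m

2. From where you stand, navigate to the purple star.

turn left 115°, forward 1.9 m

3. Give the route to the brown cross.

turn left 141°, forward 9.0 m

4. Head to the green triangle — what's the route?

turn left 152°, forward 4.9 m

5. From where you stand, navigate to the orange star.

turn right 11°, forward 1.4 m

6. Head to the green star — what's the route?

turn right 139°, forward 3.6 m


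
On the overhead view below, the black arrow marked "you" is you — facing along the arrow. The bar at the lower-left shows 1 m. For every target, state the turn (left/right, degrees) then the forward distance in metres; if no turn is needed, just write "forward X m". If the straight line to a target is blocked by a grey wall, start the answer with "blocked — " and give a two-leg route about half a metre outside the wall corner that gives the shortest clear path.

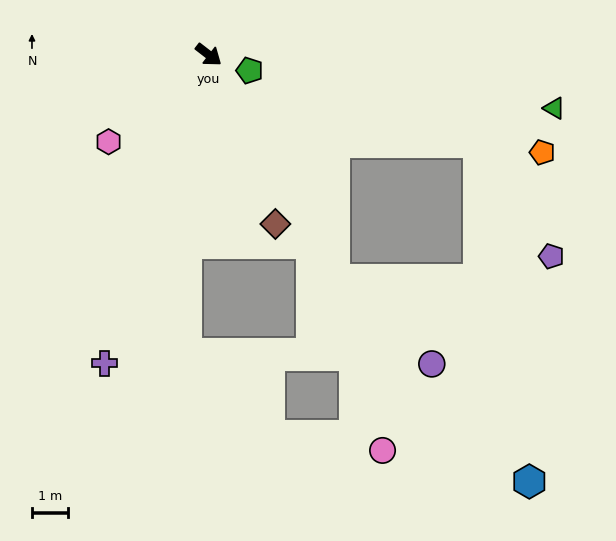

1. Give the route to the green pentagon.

turn left 17°, forward 1.2 m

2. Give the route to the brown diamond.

turn right 31°, forward 5.0 m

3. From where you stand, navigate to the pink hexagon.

turn right 101°, forward 3.6 m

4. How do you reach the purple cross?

turn right 71°, forward 8.9 m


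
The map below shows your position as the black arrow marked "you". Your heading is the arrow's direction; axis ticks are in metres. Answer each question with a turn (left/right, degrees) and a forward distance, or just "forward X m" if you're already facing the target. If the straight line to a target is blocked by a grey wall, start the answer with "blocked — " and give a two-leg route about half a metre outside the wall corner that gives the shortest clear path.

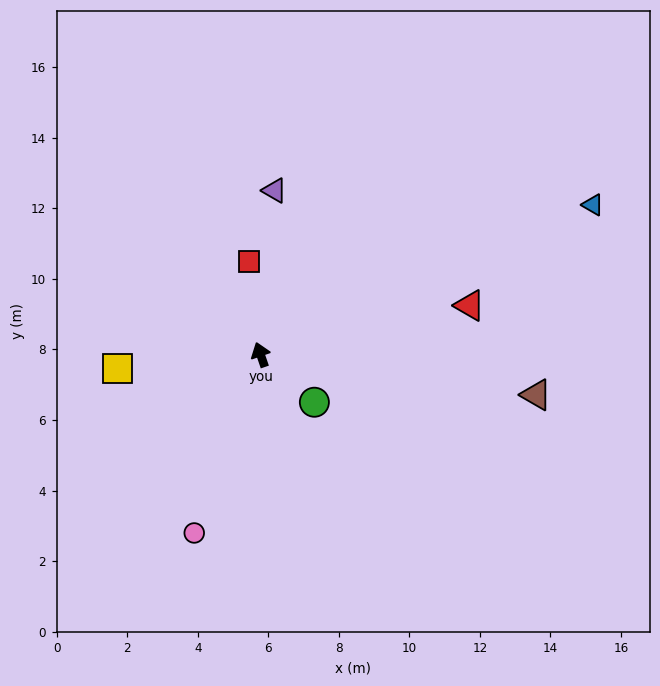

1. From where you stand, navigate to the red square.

turn right 12°, forward 2.7 m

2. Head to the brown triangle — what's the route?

turn right 117°, forward 7.9 m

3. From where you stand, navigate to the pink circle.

turn left 141°, forward 5.4 m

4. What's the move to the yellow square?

turn left 77°, forward 4.1 m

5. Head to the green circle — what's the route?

turn right 151°, forward 2.0 m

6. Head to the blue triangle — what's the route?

turn right 85°, forward 10.3 m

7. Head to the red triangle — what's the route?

turn right 96°, forward 6.1 m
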